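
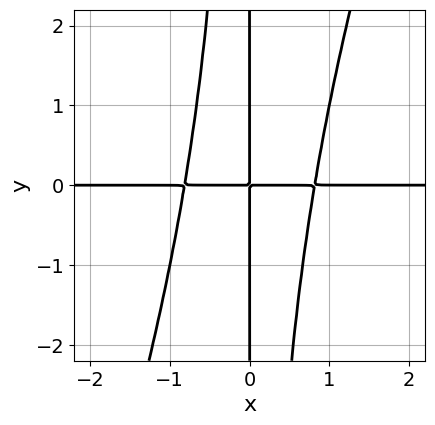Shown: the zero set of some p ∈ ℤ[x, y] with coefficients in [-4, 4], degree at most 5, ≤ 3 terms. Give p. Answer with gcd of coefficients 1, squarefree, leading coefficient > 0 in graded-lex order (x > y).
3*x^3*y - x^2*y^2 - 2*x*y

deg p = 4.
Against the integer gridlines: the visible x-axis segment lies entirely on the curve; every point of the y-axis in the box is on the curve.
Putting this together gives p.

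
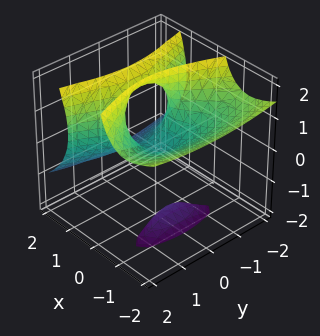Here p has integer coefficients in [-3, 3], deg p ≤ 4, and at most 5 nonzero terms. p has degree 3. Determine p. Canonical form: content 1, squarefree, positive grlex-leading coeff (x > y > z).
2*x^3 + 2*x^2*z - 2*x*z^2 - y^2 + z

First, I count 2 distinct pieces. They look like related sheets of one shape, so recover p as a whole.
Next, the degree is 3 — a generic line meets the surface in up to 3 points.
Then, checking where it meets the axes: one z-axis crossing is at z = 0; it meets the y-axis at y = 0 (among the integer gridlines).
Finally, these observations pin down the coefficients.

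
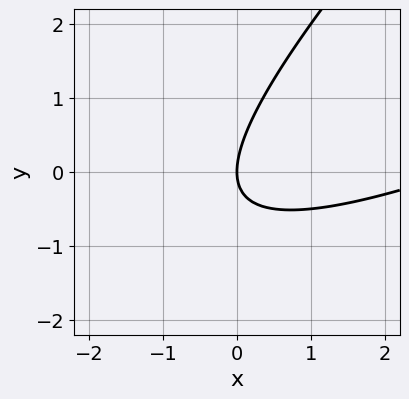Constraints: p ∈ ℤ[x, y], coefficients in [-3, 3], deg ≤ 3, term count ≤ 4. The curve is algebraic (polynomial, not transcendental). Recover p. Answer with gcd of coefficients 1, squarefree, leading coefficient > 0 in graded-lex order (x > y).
1. Degree: the shape is more complex than any degree-1 curve, so deg p = 2.
2. From the axis intercepts and sections: one x-axis crossing is at x = 0; it crosses the y-axis at the gridline y = 0.
3. Putting this together gives p.

x^2 - 3*x*y + 2*y^2 - 3*x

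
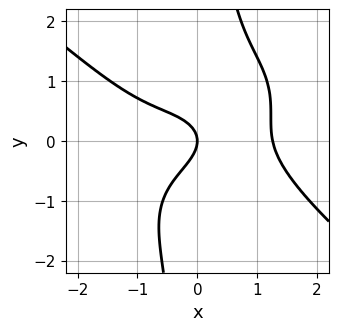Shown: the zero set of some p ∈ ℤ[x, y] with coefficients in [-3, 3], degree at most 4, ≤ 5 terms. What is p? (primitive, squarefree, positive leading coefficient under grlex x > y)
x^4 + 2*x*y^3 + x*y - 3*y^2 - 2*x

First, degree: the shape is more complex than any degree-3 curve, so deg p = 4.
Then, reading off the gridlines: it meets the x-axis at x = 0 (among the integer gridlines); one y-axis crossing is at y = 0.
Finally, matching integer coefficients to the picture gives p.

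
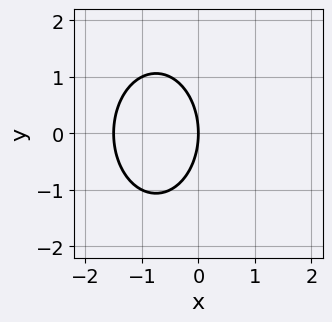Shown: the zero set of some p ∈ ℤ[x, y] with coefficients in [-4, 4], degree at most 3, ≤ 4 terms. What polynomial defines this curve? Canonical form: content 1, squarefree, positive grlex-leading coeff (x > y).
1. The degree is 2 — the shape is more complex than any degree-1 curve.
2. Symmetries: it's symmetric under y → −y, forcing even powers of y.
3. Against the integer gridlines: it meets the x-axis at x = 0 (among the integer gridlines); it crosses the y-axis at the gridline y = 0.
4. Solving for integer coefficients yields p as stated.

2*x^2 + y^2 + 3*x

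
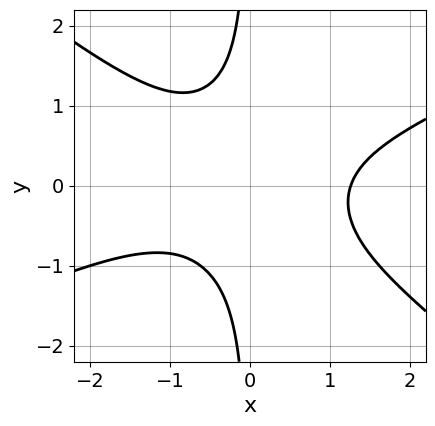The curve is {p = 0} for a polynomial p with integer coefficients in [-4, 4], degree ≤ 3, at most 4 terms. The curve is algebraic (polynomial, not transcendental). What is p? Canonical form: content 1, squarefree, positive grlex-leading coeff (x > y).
(a) The degree is 3 — a generic line meets the curve in up to 3 points.
(b) Reading off the gridlines: it misses every integer gridline on the y-axis.
(c) Putting this together gives p.

x^3 - x^2*y - 3*x*y^2 - 2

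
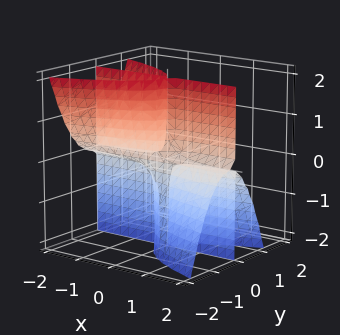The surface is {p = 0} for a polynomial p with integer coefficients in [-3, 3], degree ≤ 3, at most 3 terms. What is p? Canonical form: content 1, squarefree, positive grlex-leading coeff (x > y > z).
x*y*z + 2*y^3 + y^2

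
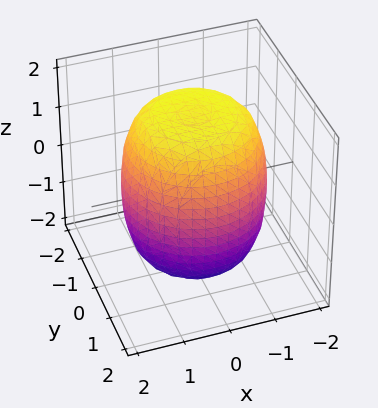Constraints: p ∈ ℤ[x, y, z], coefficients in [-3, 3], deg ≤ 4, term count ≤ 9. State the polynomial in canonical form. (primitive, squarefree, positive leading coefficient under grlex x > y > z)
Degree: the shape is more complex than any degree-3 surface, so deg p = 4.
Symmetries: the surface is invariant under rotation about z: p = q(x² + y², z).
From the axis intercepts and sections: a circular section at z = 0 has radius between 1 and 2.
Assembling these constraints gives the stated polynomial.

x^4 + 2*x^2*y^2 + y^4 - x^2 - y^2 + z^2 - 3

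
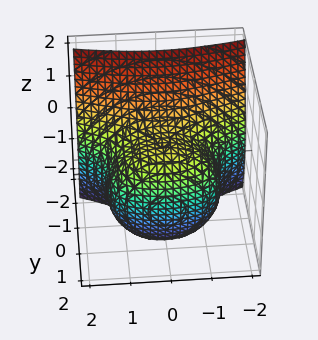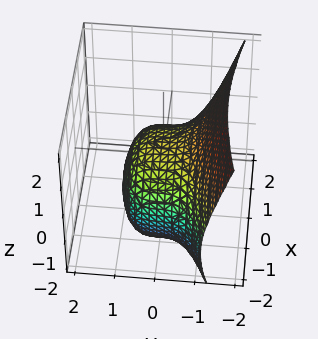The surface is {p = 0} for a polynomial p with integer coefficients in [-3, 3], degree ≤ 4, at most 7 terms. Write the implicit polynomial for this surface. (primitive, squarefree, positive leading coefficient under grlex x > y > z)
1. deg p = 3. A generic line meets the surface in up to 3 points.
2. From the visible intercepts: among the integer gridlines, it crosses the x-axis at x ∈ {-1, 1}.
3. The integer polynomial consistent with all of this is the stated p.

2*y^3 + x^2 + z^2 + 2*z - 1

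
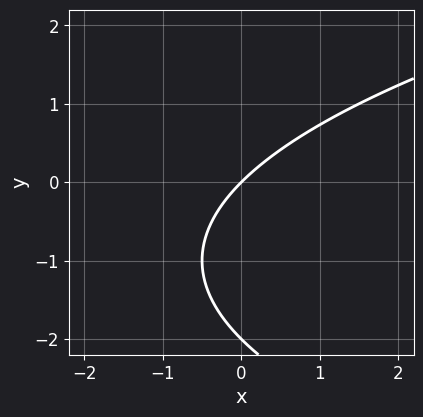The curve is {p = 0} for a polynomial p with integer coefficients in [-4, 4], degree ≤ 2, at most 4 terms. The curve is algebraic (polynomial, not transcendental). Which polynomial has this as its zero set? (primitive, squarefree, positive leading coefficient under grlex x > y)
y^2 - 2*x + 2*y

1. deg p = 2.
2. From the axis intercepts and sections: among the integer gridlines, it crosses the y-axis at y ∈ {-2, 0}; it crosses the x-axis at the gridline x = 0.
3. Solving for integer coefficients yields p as stated.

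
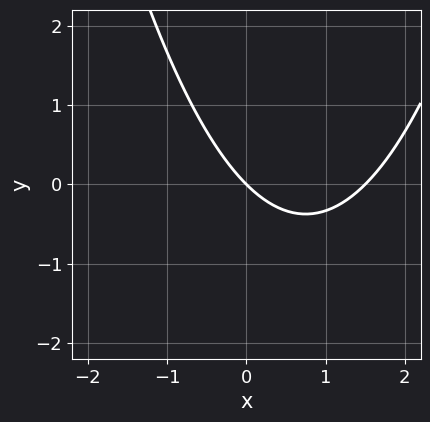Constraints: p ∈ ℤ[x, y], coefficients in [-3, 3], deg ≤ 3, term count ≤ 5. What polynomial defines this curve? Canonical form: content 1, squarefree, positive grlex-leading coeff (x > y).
1. The degree is 2 — a generic line meets the curve in up to 2 points.
2. Reading off the gridlines: it meets the x-axis at x = 0 (among the integer gridlines); it meets the y-axis at y = 0 (among the integer gridlines).
3. Solving for integer coefficients yields p as stated.

2*x^2 - 3*x - 3*y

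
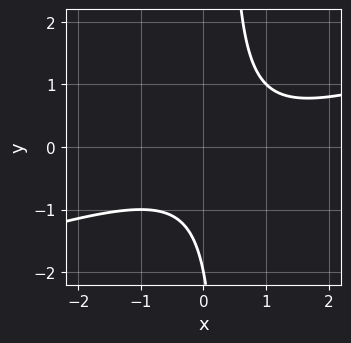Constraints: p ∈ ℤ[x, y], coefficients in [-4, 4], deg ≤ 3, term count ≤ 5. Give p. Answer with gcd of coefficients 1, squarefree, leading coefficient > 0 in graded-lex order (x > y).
x^2 - 3*x*y - x + y + 2

First, the degree is 2 — the shape is more complex than any degree-1 curve.
Next, from the visible intercepts: it crosses the y-axis at the gridline y = -2; the curve avoids every integer x-axis point in the box.
Finally, these observations pin down the coefficients.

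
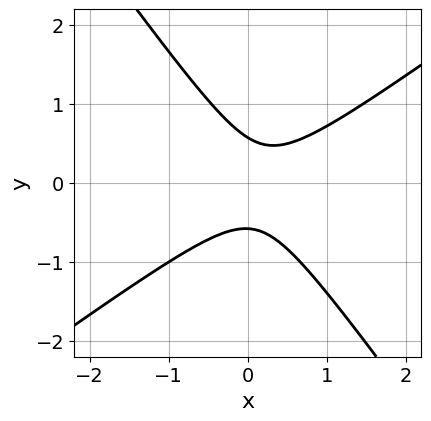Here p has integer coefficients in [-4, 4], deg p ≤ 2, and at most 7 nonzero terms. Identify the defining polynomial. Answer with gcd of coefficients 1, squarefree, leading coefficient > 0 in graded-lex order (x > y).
3*x^2 - 2*x*y - 3*y^2 - x + 1

The degree is 2 — no degree-1 curve has this shape.
Reading off the gridlines: no x-intercept at any integer in the box.
Matching integer coefficients to the picture gives p.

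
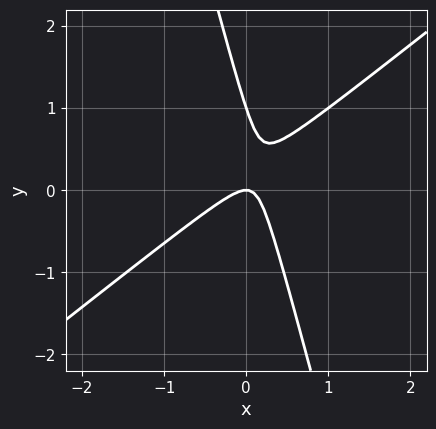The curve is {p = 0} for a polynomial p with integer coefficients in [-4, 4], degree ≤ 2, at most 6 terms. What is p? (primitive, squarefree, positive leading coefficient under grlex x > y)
(a) The degree is 2 — the shape is more complex than any degree-1 curve.
(b) Against the integer gridlines: the y-axis gridline crossings are at y ∈ {0, 1}; one x-axis crossing is at x = 0.
(c) These observations pin down the coefficients.

3*x^2 - 3*x*y - y^2 + y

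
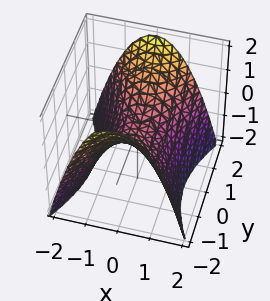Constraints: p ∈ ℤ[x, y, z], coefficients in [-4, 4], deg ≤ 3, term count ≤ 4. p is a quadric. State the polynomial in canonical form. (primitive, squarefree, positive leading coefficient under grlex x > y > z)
2*x^2 - y^2 + 2*z

(a) deg p = 2. A saddle surface; a quadric.
(b) Symmetries: it's symmetric under x → −x, forcing even powers of x; it's symmetric under y → −y, forcing even powers of y.
(c) From the visible intercepts: it crosses the z-axis at the gridline z = 0; it meets the x-axis at x = 0 (among the integer gridlines).
(d) These observations pin down the coefficients.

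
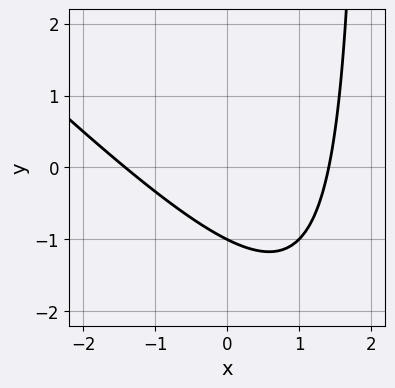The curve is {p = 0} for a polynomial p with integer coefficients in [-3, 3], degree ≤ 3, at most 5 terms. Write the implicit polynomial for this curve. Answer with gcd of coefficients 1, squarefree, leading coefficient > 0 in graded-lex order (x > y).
x^2 + x*y - 2*y - 2

deg p = 2. A generic line meets the curve in up to 2 points.
From the axis intercepts and sections: it meets the y-axis at y = -1 (among the integer gridlines).
The integer polynomial consistent with all of this is the stated p.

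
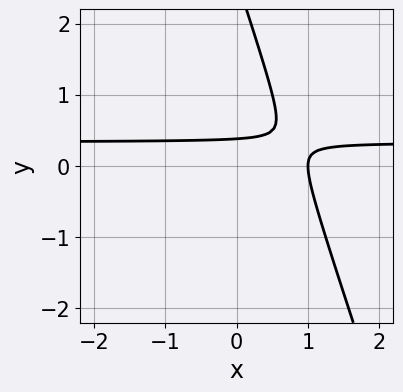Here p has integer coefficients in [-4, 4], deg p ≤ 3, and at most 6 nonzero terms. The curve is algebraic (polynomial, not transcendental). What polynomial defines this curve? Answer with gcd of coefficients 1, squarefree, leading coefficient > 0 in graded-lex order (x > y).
3*x*y + y^2 - x - 3*y + 1

(a) The degree is 2 — the shape is more complex than any degree-1 curve.
(b) Observable constraints: one x-axis crossing is at x = 1.
(c) Together with the visible shape, these determine p as stated.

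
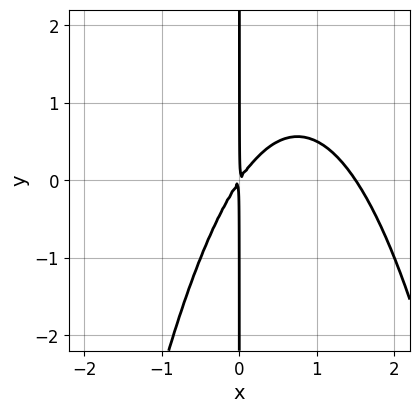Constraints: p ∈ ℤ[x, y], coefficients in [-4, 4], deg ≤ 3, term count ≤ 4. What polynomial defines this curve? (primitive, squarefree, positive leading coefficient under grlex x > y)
The degree is 3 — a generic line meets the curve in up to 3 points.
Checking where it meets the axes: every point of the y-axis in the box is on the curve.
Putting this together gives p.

2*x^3 - 3*x^2 + 2*x*y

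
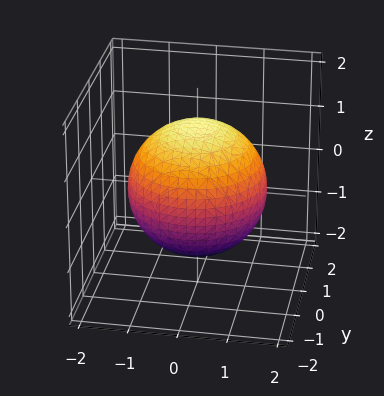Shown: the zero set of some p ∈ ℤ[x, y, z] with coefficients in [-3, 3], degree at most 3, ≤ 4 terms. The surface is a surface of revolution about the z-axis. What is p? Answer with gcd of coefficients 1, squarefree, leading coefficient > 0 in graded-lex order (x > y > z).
x^2 + y^2 + z^2 - 2

(a) deg p = 2.
(b) Symmetry: every cross-section ⟂ z is a circle, so x, y appear only via x² + y².
(c) From the visible intercepts: a circular section at z = 0 has radius between 1 and 2.
(d) These observations pin down the coefficients.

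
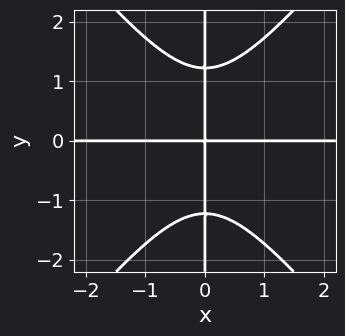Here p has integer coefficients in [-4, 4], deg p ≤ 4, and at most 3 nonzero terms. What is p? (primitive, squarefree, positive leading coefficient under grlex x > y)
3*x^3*y - 2*x*y^3 + 3*x*y

(a) Degree: no degree-3 curve has this shape, so deg p = 4.
(b) From the visible intercepts: the visible x-axis segment lies entirely on the curve; every point of the y-axis in the box is on the curve.
(c) Fitting integer coefficients to these (and the overall shape) gives p.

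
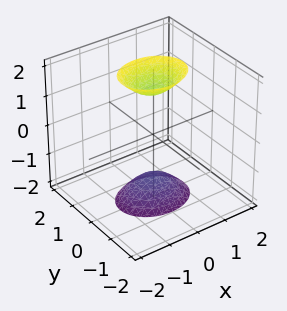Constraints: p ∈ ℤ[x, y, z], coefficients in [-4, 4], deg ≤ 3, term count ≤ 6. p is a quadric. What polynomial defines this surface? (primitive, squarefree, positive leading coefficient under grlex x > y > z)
(a) The picture has 2 separate pieces. They look like related sheets of one shape, so recover p as a whole.
(b) deg p = 2. Two sheets facing apart; a quadric.
(c) Symmetries: it's symmetric under z → −z, forcing even powers of z; it's symmetric under x → −x, forcing even powers of x; mirror symmetry y ↦ −y ⇒ only even powers of y.
(d) Reading off the gridlines: it misses every integer gridline on the y-axis; it misses every integer gridline on the x-axis.
(e) Matching integer coefficients to the picture gives p.

2*x^2 + 3*y^2 - z^2 + 2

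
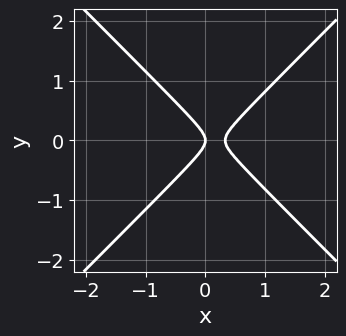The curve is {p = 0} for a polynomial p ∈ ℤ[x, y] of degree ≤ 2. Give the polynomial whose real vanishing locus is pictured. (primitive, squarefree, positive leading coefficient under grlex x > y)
3*x^2 - 3*y^2 - x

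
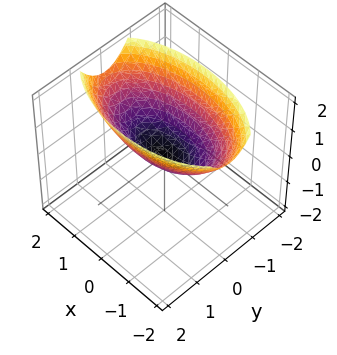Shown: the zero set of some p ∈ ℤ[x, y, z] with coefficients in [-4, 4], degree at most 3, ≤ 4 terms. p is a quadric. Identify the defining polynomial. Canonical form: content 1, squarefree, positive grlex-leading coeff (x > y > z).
x^2 + 3*y^2 - 3*z

1. Degree: a paraboloid; a quadric, so deg p = 2.
2. Symmetries: the y ↦ −y reflection is a symmetry, so y appears only in even powers; the x ↦ −x reflection is a symmetry, so x appears only in even powers.
3. From the visible intercepts: one z-axis crossing is at z = 0; it crosses the x-axis at the gridline x = 0; it crosses the y-axis at the gridline y = 0.
4. Matching integer coefficients to the picture gives p.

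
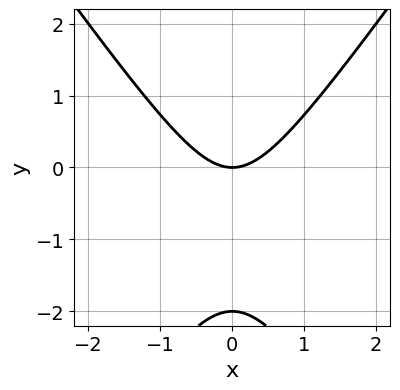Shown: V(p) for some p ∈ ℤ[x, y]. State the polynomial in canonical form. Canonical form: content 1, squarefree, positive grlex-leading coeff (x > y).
First, the degree is 2 — a generic line meets the curve in up to 2 points.
Next, symmetries: mirror symmetry x ↦ −x ⇒ only even powers of x.
Then, from the axis intercepts and sections: the y-axis gridline crossings are at y ∈ {-2, 0}; one x-axis crossing is at x = 0.
Finally, putting this together gives p.

2*x^2 - y^2 - 2*y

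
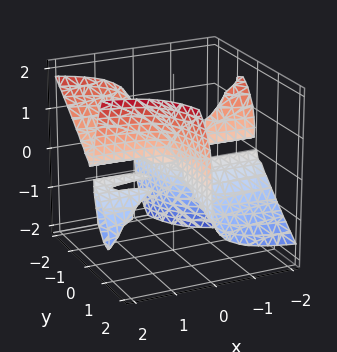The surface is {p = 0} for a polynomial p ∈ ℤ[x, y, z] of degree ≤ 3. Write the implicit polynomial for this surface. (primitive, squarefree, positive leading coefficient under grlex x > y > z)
3*x*y^2 + 3*x*y*z - z^3

1. The picture has 3 separate pieces. They look like related sheets of one shape, so recover p as a whole.
2. The degree is 3 — the shape is more complex than any degree-2 surface.
3. Reading off the gridlines: the visible y-axis segment lies entirely on the surface; it meets the z-axis at z = 0 (among the integer gridlines); the visible x-axis segment lies entirely on the surface.
4. These observations pin down the coefficients.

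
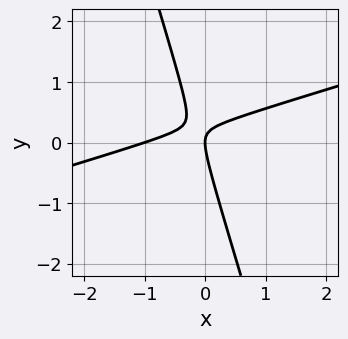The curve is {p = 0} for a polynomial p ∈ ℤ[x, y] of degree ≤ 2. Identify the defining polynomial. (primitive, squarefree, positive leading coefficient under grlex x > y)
x^2 - 3*x*y - y^2 + x

First, deg p = 2.
Then, from the axis intercepts and sections: one y-axis crossing is at y = 0; the x-axis gridline crossings are at x ∈ {-1, 0}.
Finally, assembling these constraints gives the stated polynomial.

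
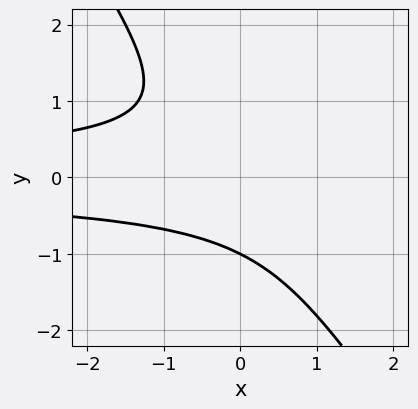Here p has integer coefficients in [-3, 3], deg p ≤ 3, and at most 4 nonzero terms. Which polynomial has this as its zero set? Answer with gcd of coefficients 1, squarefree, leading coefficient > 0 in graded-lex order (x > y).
3*x*y^2 + 2*y^3 + 2

First, degree: the shape is more complex than any degree-2 curve, so deg p = 3.
Then, against the integer gridlines: it crosses the y-axis at the gridline y = -1; no x-intercept at any integer in the box.
Finally, together with the visible shape, these determine p as stated.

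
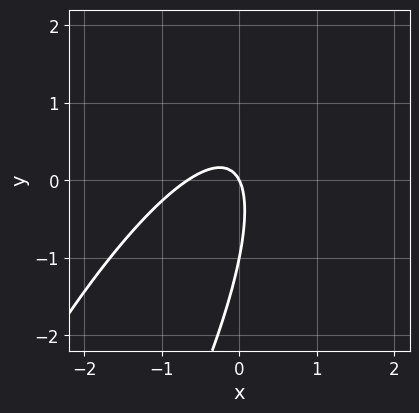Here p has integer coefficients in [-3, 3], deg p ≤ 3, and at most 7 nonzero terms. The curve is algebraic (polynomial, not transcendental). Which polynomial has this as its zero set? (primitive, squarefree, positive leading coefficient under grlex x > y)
(a) The degree is 2 — no degree-1 curve has this shape.
(b) Reading off the gridlines: among the integer gridlines, it crosses the y-axis at y ∈ {-1, 0}; one x-axis crossing is at x = 0.
(c) The integer polynomial consistent with all of this is the stated p.

3*x^2 - 3*x*y + y^2 + 2*x + y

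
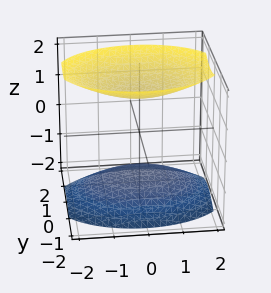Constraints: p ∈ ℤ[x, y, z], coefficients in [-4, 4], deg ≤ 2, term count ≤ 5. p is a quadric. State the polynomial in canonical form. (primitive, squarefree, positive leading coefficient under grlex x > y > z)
First, the picture has 2 separate pieces. They look like related sheets of one shape, so recover p as a whole.
Next, the degree is 2 — two separate bowl-shaped sheets opening away from each other; a quadric.
Then, symmetries: the x ↦ −x reflection is a symmetry, so x appears only in even powers; the y ↦ −y reflection is a symmetry, so y appears only in even powers; the z ↦ −z reflection is a symmetry, so z appears only in even powers.
Next, against the integer gridlines: no x-intercept at any integer in the box; the surface avoids every integer y-axis point in the box.
Finally, solving for integer coefficients yields p as stated.

x^2 + 2*y^2 - 2*z^2 + 3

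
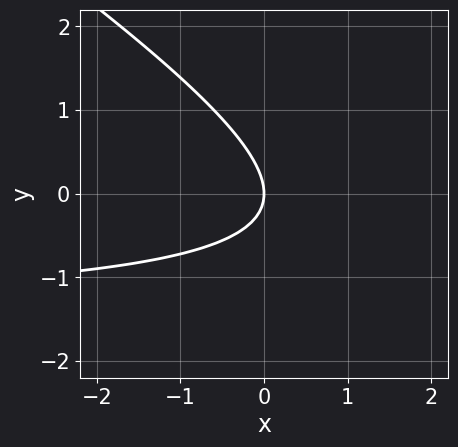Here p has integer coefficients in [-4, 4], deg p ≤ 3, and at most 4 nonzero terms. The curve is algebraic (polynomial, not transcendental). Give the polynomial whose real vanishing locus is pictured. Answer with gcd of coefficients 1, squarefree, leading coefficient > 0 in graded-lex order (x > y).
2*x*y + 3*y^2 + 3*x

First, deg p = 2. No degree-1 curve has this shape.
Then, from the axis intercepts and sections: it meets the x-axis at x = 0 (among the integer gridlines); it meets the y-axis at y = 0 (among the integer gridlines).
Finally, putting this together gives p.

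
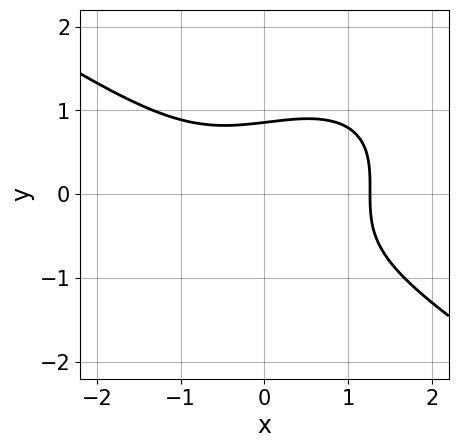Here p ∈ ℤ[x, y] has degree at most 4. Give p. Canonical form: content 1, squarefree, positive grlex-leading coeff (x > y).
x^3 - x*y^2 + 2*y^3 + y^2 - 2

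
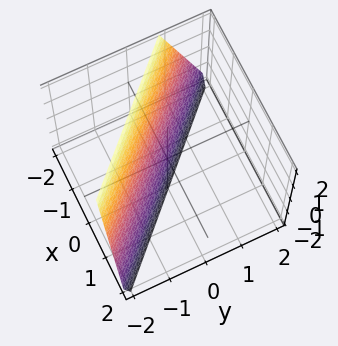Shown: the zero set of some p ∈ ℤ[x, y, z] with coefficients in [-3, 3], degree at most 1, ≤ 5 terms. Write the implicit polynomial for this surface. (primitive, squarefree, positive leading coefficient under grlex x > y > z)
3*x + 3*y + z + 2

The degree is 1 — the surface is flat (a plane).
Observable constraints: one z-axis crossing is at z = -2.
The integer polynomial consistent with all of this is the stated p.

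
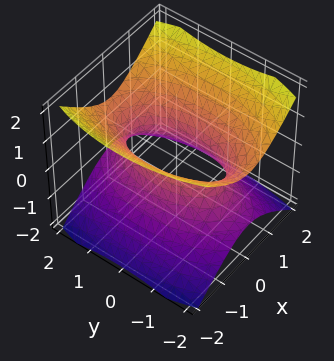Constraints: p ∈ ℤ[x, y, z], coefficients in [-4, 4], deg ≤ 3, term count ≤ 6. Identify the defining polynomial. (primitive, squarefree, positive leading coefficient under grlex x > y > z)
deg p = 2. One connected sheet with a waist; a quadric.
Symmetries: mirror symmetry z ↦ −z ⇒ only even powers of z; mirror symmetry x ↦ −x ⇒ only even powers of x; mirror symmetry y ↦ −y ⇒ only even powers of y.
Reading off the gridlines: no z-intercept at any integer in the box.
Solving for integer coefficients yields p as stated.

3*x^2 + y^2 - 3*z^2 - 2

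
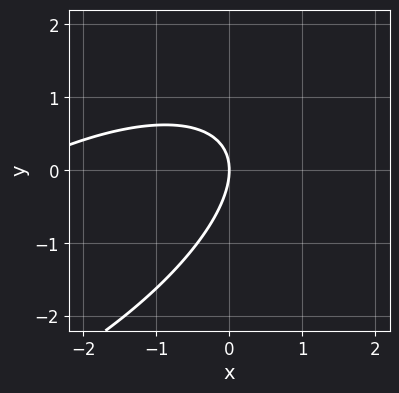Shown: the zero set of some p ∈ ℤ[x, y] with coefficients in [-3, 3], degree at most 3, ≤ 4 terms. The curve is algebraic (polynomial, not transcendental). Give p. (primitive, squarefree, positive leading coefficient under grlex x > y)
x^2 - 2*x*y + 2*y^2 + 3*x

(a) The degree is 2 — no degree-1 curve has this shape.
(b) Against the integer gridlines: it meets the y-axis at y = 0 (among the integer gridlines); it crosses the x-axis at the gridline x = 0.
(c) Solving for integer coefficients yields p as stated.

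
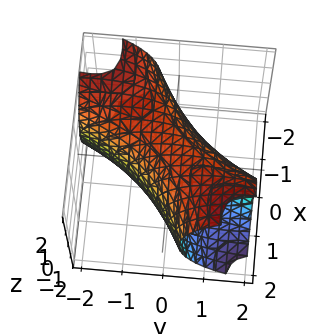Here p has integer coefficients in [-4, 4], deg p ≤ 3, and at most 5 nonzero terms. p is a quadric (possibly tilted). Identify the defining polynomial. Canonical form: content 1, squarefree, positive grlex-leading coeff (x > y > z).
x^2 - 3*x*y + y^2 + z^2 - 2

1. Degree: no degree-1 surface has this shape, so deg p = 2.
2. Putting this together gives p.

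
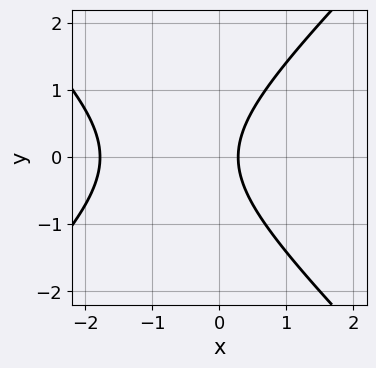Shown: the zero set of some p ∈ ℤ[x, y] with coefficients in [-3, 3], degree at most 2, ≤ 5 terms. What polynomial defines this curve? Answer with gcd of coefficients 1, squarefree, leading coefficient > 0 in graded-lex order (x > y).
First, deg p = 2.
Then, symmetries: mirror symmetry y ↦ −y ⇒ only even powers of y.
Then, from the visible intercepts: no y-intercept at any integer in the box.
Finally, together with the visible shape, these determine p as stated.

2*x^2 - 2*y^2 + 3*x - 1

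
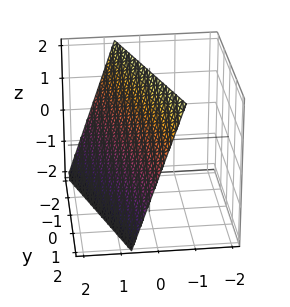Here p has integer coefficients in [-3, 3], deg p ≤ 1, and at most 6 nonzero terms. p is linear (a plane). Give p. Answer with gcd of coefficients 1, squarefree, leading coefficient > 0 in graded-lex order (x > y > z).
3*x + y + z - 2

First, degree: the surface is flat (a plane), so deg p = 1.
Next, from the visible intercepts: one y-axis crossing is at y = 2; it meets the z-axis at z = 2 (among the integer gridlines).
Finally, putting this together gives p.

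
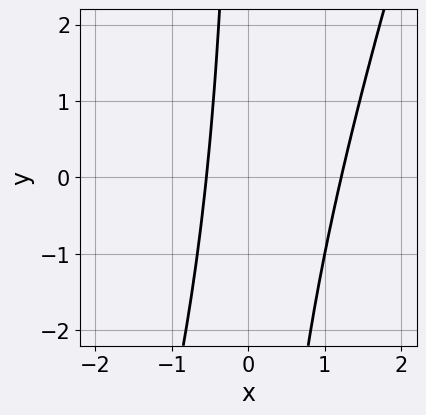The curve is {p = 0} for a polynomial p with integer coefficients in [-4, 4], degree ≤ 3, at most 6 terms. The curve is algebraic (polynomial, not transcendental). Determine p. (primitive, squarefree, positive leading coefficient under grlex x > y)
3*x^2 - x*y - 2*x - 2

1. Degree: no degree-1 curve has this shape, so deg p = 2.
2. From the visible intercepts: no y-intercept at any integer in the box.
3. Matching integer coefficients to the picture gives p.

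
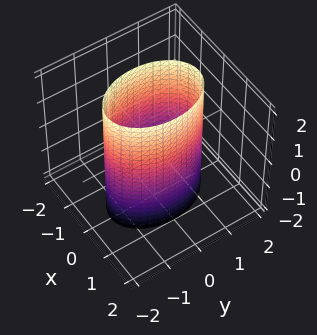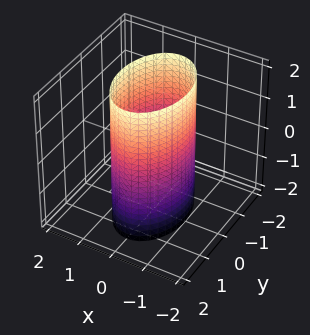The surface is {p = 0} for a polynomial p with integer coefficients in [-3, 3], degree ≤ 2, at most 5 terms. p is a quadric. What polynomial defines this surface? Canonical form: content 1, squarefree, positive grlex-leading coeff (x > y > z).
(a) The degree is 2 — constant cross-section along one axis; a quadric.
(b) Symmetries: the x ↦ −x reflection is a symmetry, so x appears only in even powers; mirror symmetry y ↦ −y ⇒ only even powers of y; mirror symmetry z ↦ −z ⇒ only even powers of z.
(c) Checking where it meets the axes: among the integer gridlines, it crosses the x-axis at x ∈ {-1, 1}; no z-intercept at any integer in the box.
(d) Putting this together gives p.

2*x^2 + y^2 - 2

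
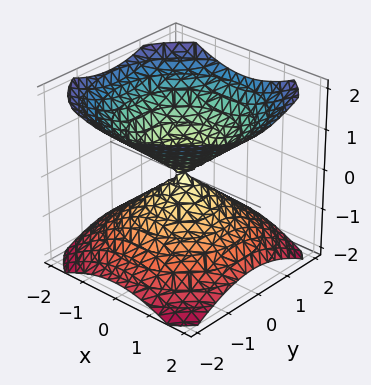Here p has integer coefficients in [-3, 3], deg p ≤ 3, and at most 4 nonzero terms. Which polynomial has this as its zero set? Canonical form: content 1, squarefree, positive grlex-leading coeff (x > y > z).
First, the picture has 2 separate pieces.
Then, degree: a double cone through the origin; a quadric, so deg p = 2.
Then, symmetries: rotational symmetry about the z-axis ⇒ p depends on x, y only through x² + y²; mirror symmetry z ↦ −z ⇒ only even powers of z.
Next, checking where it meets the axes: it meets the z-axis at z = 0 (among the integer gridlines); one y-axis crossing is at y = 0; a circular section at z = -1 has radius between 1 and 2.
Finally, together with the visible shape, these determine p as stated.

2*x^2 + 2*y^2 - 3*z^2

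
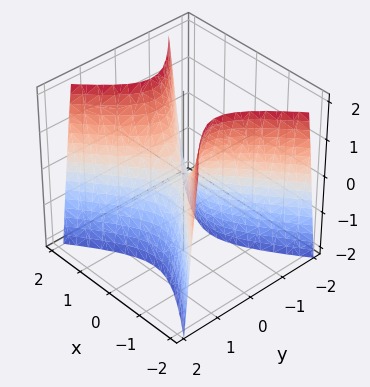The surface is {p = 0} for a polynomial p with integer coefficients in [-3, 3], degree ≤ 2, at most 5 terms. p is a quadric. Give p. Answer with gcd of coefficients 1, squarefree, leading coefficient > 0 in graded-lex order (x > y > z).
2*x^2 - 3*y^2 - z

(a) deg p = 2.
(b) Symmetries: it's symmetric under y → −y, forcing even powers of y; mirror symmetry x ↦ −x ⇒ only even powers of x.
(c) Observable constraints: it meets the x-axis at x = 0 (among the integer gridlines); one y-axis crossing is at y = 0; it crosses the z-axis at the gridline z = 0.
(d) Solving for integer coefficients yields p as stated.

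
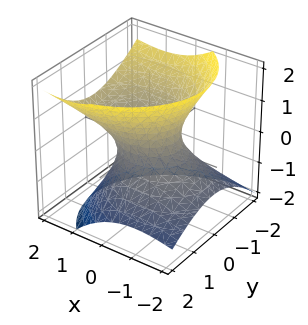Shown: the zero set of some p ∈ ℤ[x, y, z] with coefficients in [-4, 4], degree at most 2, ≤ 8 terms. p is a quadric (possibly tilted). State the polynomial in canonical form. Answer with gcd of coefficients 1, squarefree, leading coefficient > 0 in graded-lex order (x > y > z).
2*x^2 - 3*x*z + 3*y^2 + y*z - 3*z^2 - 2

1. Degree: the shape is more complex than any degree-1 surface, so deg p = 2.
2. Against the integer gridlines: no z-intercept at any integer in the box; the x-axis gridline crossings are at x ∈ {-1, 1}.
3. Assembling these constraints gives the stated polynomial.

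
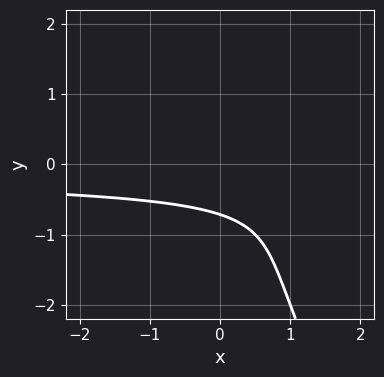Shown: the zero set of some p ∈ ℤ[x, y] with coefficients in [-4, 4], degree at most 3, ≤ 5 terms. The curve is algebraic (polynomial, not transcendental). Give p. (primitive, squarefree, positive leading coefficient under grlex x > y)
2*x*y^2 + y^3 + y^2 + 3*y + 2

(a) Degree: the shape is more complex than any degree-2 curve, so deg p = 3.
(b) Reading off the gridlines: no x-intercept at any integer in the box.
(c) Putting this together gives p.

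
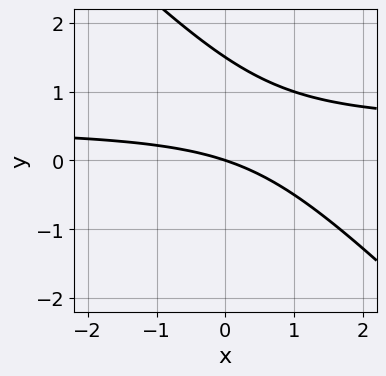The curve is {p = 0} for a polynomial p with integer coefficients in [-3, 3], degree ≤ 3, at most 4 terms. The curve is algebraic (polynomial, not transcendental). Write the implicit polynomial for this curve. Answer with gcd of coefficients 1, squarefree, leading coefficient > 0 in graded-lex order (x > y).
2*x*y + 2*y^2 - x - 3*y

The degree is 2 — no degree-1 curve has this shape.
Reading off the gridlines: it meets the x-axis at x = 0 (among the integer gridlines); it meets the y-axis at y = 0 (among the integer gridlines).
These observations pin down the coefficients.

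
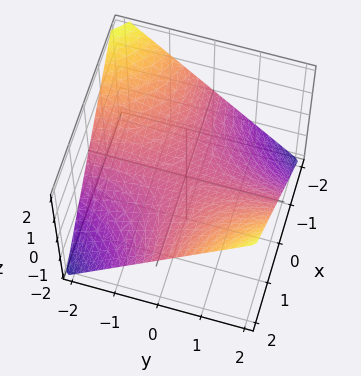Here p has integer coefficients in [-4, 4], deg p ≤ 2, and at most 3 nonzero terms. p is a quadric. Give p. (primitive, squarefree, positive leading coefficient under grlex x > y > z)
x*y - 2*z

1. Degree: a hyperbolic paraboloid; a quadric, so deg p = 2.
2. Against the integer gridlines: it crosses the z-axis at the gridline z = 0; the visible y-axis segment lies entirely on the surface; every point of the x-axis in the box is on the surface.
3. These observations pin down the coefficients.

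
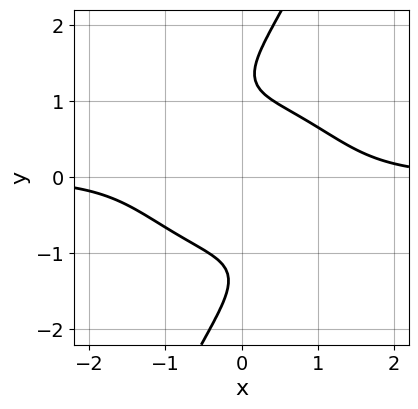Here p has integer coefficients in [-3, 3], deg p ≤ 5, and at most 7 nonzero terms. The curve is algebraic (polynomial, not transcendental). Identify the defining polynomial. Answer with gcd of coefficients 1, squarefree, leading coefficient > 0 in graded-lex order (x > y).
2*x^3*y + 2*x*y^3 - y^4 + 3*y^2 - 3

The degree is 4 — the shape is more complex than any degree-3 curve.
From the axis intercepts and sections: the curve avoids every integer y-axis point in the box; no x-intercept at any integer in the box.
Solving for integer coefficients yields p as stated.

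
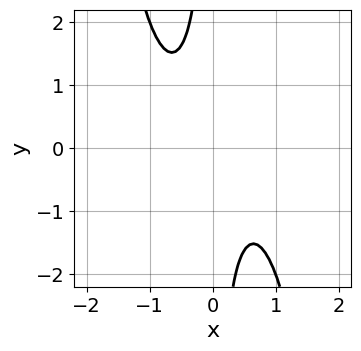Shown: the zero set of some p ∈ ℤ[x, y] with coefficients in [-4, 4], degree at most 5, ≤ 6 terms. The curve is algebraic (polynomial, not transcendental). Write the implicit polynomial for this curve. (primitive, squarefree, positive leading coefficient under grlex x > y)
3*x^4 + x^2 + 3*x*y + 2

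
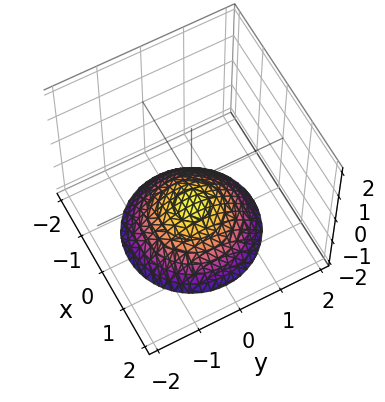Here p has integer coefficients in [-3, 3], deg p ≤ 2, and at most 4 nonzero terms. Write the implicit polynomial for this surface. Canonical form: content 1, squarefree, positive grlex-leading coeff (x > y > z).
First, degree: a generic line meets the surface in up to 2 points, so deg p = 2.
Then, symmetries: rotational symmetry about the z-axis ⇒ p depends on x, y only through x² + y².
Then, observable constraints: no y-intercept at any integer in the box; a circular section at z = -2 has radius between 1 and 2; the surface avoids every integer x-axis point in the box.
Finally, fitting integer coefficients to these (and the overall shape) gives p. Check: (0, 0, -1) on the z-axis lies on the surface, and p(0, 0, -1) = 0. ✓

x^2 + y^2 + 2*z + 2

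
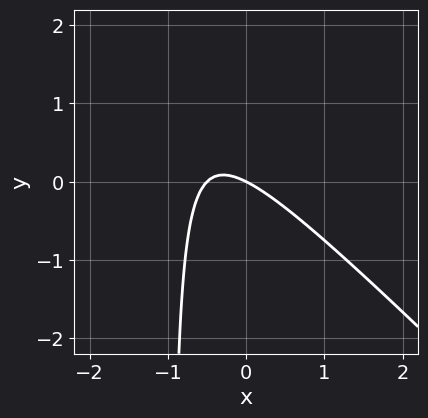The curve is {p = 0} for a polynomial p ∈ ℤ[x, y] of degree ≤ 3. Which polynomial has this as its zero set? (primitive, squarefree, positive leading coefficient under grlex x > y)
2*x^2 + 2*x*y + x + 2*y

1. deg p = 2. A generic line meets the curve in up to 2 points.
2. Reading off the gridlines: one x-axis crossing is at x = 0; one y-axis crossing is at y = 0.
3. Together with the visible shape, these determine p as stated.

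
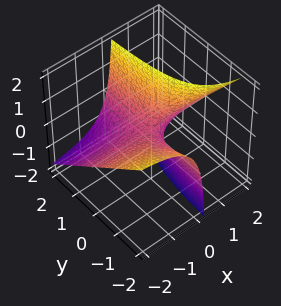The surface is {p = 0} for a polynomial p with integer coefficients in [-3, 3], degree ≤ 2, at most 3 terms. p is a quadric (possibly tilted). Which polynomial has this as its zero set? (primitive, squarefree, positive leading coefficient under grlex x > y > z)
2*x*y + 2*x*z - z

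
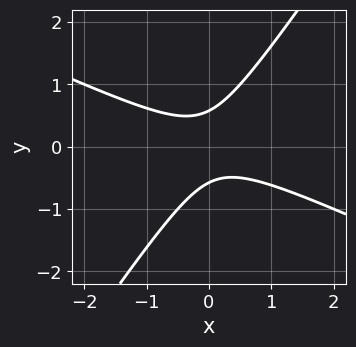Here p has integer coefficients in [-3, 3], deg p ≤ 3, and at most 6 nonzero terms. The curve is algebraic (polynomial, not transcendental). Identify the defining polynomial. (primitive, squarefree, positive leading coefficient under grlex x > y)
(a) The degree is 2 — a generic line meets the curve in up to 2 points.
(b) Against the integer gridlines: no x-intercept at any integer in the box.
(c) Fitting integer coefficients to these (and the overall shape) gives p.

2*x^2 + 3*x*y - 3*y^2 + 1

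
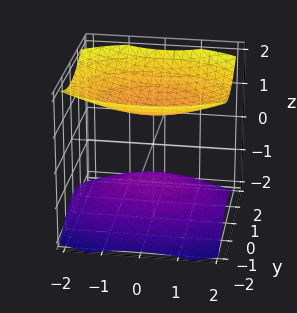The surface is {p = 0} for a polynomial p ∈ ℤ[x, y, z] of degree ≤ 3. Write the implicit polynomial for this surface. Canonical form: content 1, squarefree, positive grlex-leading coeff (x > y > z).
x^2 + 2*y^2 - 3*z^2 + 3

1. I count 2 distinct pieces. Treating them together as one polynomial.
2. Degree: two separate bowl-shaped sheets opening away from each other; a quadric, so deg p = 2.
3. Symmetries: it's symmetric under z → −z, forcing even powers of z; the x ↦ −x reflection is a symmetry, so x appears only in even powers; it's symmetric under y → −y, forcing even powers of y.
4. Reading off the gridlines: the surface avoids every integer y-axis point in the box; among the integer gridlines, it crosses the z-axis at z ∈ {-1, 1}; no x-intercept at any integer in the box.
5. Together with the visible shape, these determine p as stated.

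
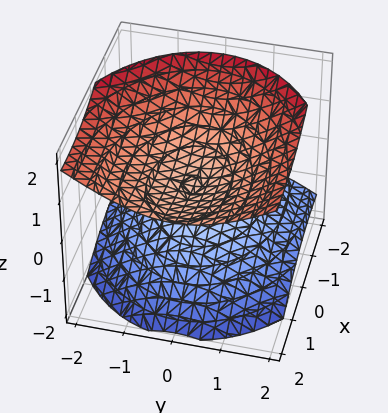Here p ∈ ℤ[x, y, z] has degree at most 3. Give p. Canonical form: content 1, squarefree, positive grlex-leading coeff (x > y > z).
x^2 - 2*x*z + 2*y^2 - 3*z^2 + 1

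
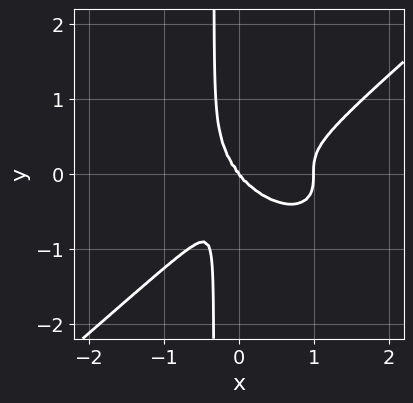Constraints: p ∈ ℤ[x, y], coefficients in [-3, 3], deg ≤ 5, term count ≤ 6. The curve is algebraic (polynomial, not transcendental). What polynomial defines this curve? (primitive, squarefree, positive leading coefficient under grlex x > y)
1. Degree: the shape is more complex than any degree-3 curve, so deg p = 4.
2. From the visible intercepts: the x-axis gridline crossings are at x ∈ {0, 1}; one y-axis crossing is at y = 0.
3. These observations pin down the coefficients.

2*x^4 - 3*x*y^3 - 2*x^3 - y^3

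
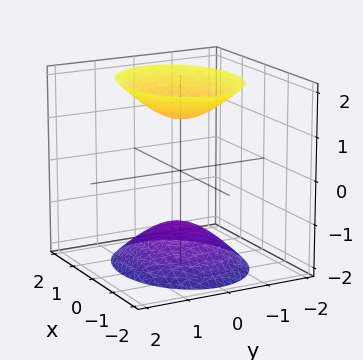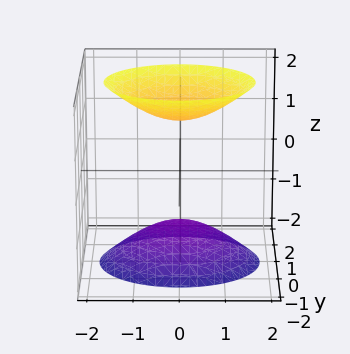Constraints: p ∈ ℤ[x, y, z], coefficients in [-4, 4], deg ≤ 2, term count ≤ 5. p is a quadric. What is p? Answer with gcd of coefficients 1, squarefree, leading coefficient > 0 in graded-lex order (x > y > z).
2*x^2 + 3*y^2 - 2*z^2 + 3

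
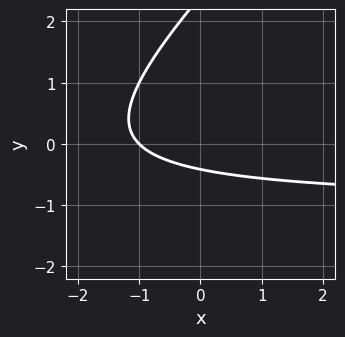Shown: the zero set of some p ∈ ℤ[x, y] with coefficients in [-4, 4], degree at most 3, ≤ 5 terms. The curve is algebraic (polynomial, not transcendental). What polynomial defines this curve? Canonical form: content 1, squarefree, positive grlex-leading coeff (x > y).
(a) deg p = 2.
(b) From the axis intercepts and sections: one x-axis crossing is at x = -1.
(c) The integer polynomial consistent with all of this is the stated p.

x*y - y^2 + x + 2*y + 1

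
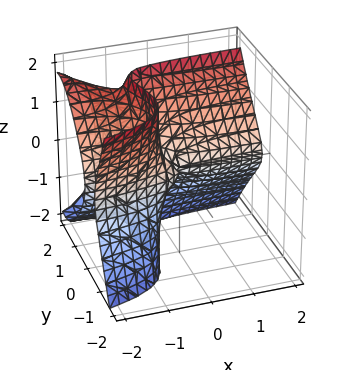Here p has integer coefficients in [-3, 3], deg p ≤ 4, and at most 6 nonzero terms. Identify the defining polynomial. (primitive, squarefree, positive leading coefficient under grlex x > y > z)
3*x*y^2 - 3*x*z^2 + 3*y^3 + 3*x*y - 2*z^2

First, deg p = 3. No degree-2 surface has this shape.
Then, observable constraints: the visible x-axis segment lies entirely on the surface; it meets the z-axis at z = 0 (among the integer gridlines); it meets the y-axis at y = 0 (among the integer gridlines).
Finally, fitting integer coefficients to these (and the overall shape) gives p.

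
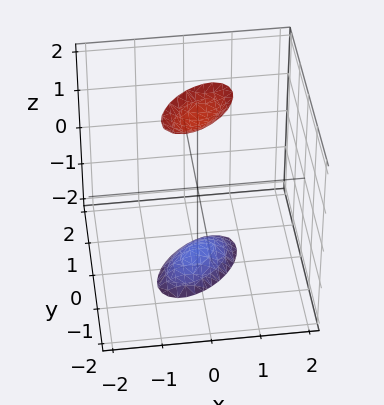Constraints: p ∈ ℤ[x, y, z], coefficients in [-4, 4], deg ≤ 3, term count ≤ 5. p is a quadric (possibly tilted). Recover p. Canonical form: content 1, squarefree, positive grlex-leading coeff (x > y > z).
1. The picture has 2 separate pieces.
2. The degree is 2 — the shape is more complex than any degree-1 surface.
3. Against the integer gridlines: it misses every integer gridline on the y-axis; it misses every integer gridline on the x-axis.
4. Fitting integer coefficients to these (and the overall shape) gives p.

3*x^2 - 3*x*y + 3*y^2 - z^2 + 3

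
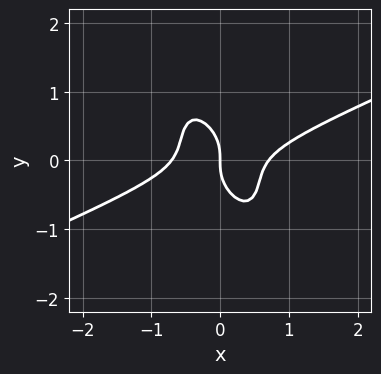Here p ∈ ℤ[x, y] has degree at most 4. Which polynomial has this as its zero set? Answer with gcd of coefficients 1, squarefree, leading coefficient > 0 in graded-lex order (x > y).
2*x^3 - 3*x^2*y - 3*x*y^2 - 2*y^3 - x

1. The degree is 3 — the shape is more complex than any degree-2 curve.
2. Checking where it meets the axes: one y-axis crossing is at y = 0; it meets the x-axis at x = 0 (among the integer gridlines).
3. Fitting integer coefficients to these (and the overall shape) gives p.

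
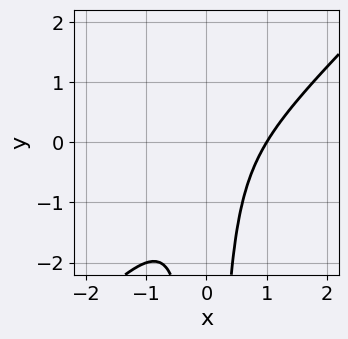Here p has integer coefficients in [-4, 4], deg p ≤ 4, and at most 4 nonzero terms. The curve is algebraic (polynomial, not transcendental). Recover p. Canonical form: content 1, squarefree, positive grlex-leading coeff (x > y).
3*x^3 - 3*x^2*y - 2*x^2 - 1

1. deg p = 3. The shape is more complex than any degree-2 curve.
2. Checking where it meets the axes: it meets the x-axis at x = 1 (among the integer gridlines); the curve avoids every integer y-axis point in the box.
3. Together with the visible shape, these determine p as stated.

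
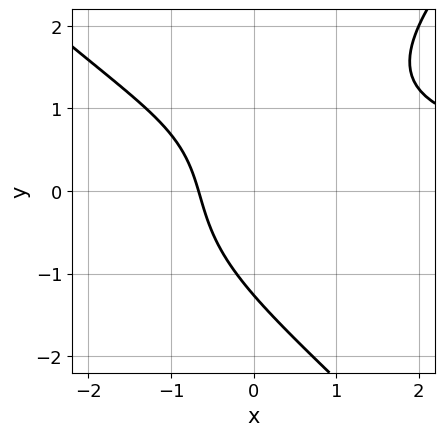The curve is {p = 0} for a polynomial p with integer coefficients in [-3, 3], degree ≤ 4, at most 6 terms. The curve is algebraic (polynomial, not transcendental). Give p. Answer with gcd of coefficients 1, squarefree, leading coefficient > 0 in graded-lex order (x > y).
x^2*y - y^3 + 2*x*y - 3*x - 2

1. The degree is 3 — a generic line meets the curve in up to 3 points.
2. Solving for integer coefficients yields p as stated.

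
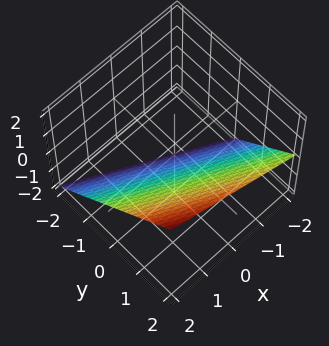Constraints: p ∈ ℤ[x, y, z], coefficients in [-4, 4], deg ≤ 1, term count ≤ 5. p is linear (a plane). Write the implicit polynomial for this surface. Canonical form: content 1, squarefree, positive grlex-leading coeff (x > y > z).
Degree: every cross-section is a straight line — this is a plane, so deg p = 1.
Against the integer gridlines: one y-axis crossing is at y = 1; it crosses the z-axis at the gridline z = -1.
Solving for integer coefficients yields p as stated. Check: (2, 0, 0) on the x-axis lies on the surface, and p(2, 0, 0) = 0. ✓

x + 2*y - 2*z - 2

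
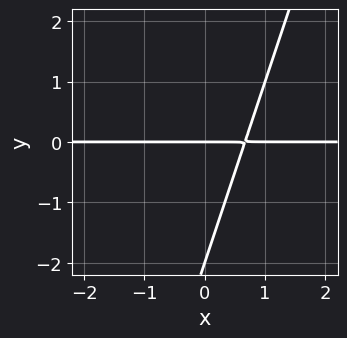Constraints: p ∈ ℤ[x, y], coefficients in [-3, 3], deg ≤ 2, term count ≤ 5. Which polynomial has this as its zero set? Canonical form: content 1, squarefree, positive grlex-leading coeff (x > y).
1. deg p = 2. No degree-1 curve has this shape.
2. From the axis intercepts and sections: among the integer gridlines, it crosses the y-axis at y ∈ {-2, 0}; the visible x-axis segment lies entirely on the curve.
3. These observations pin down the coefficients.

3*x*y - y^2 - 2*y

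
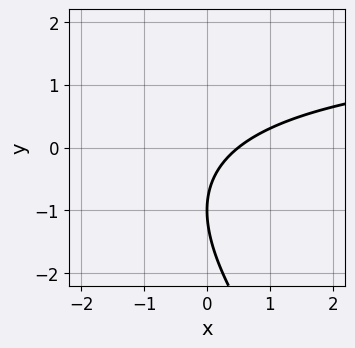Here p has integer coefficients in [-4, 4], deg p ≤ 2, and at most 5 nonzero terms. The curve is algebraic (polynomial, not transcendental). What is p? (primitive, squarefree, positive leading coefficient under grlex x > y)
x*y + y^2 - 2*x + 2*y + 1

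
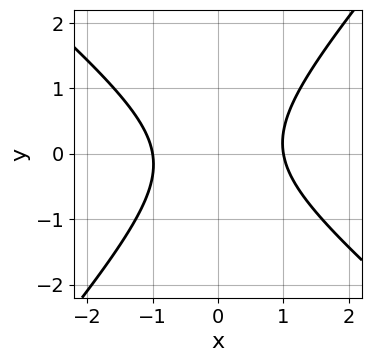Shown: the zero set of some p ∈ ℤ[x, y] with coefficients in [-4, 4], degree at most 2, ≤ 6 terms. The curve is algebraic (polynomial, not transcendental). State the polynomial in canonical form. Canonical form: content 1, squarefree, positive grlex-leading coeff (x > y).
1. The degree is 2 — the shape is more complex than any degree-1 curve.
2. Against the integer gridlines: it misses every integer gridline on the y-axis; among the integer gridlines, it crosses the x-axis at x ∈ {-1, 1}.
3. Fitting integer coefficients to these (and the overall shape) gives p.

3*x^2 + x*y - 3*y^2 - 3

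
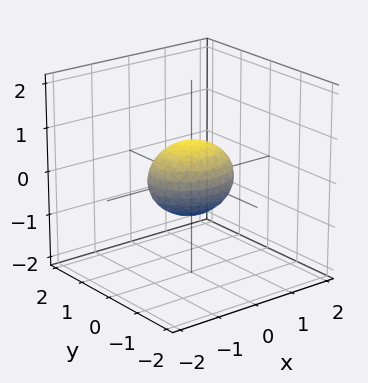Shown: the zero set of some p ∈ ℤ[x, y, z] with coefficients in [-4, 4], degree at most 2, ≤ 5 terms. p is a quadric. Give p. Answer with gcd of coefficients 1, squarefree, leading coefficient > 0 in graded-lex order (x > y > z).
2*x^2 + 3*y^2 + 3*z^2 - 2

deg p = 2. Bounded and convex; a quadric.
Symmetries: mirror symmetry x ↦ −x ⇒ only even powers of x; the z ↦ −z reflection is a symmetry, so z appears only in even powers; the y ↦ −y reflection is a symmetry, so y appears only in even powers.
From the axis intercepts and sections: the x-axis gridline crossings are at x ∈ {-1, 1}.
Together with the visible shape, these determine p as stated.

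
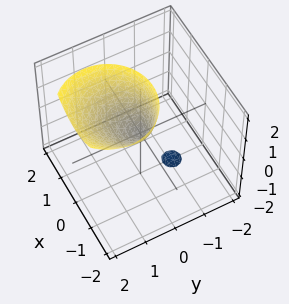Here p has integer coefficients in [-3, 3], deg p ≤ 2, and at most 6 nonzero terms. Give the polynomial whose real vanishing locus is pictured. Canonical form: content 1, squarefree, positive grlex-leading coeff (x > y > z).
1. The picture has 2 separate pieces. Treating them together as one polynomial.
2. Degree: the shape is more complex than any degree-1 surface, so deg p = 2.
3. Reading off the gridlines: it crosses the z-axis at the gridline z = 0; it meets the x-axis at x = 0 (among the integer gridlines).
4. Fitting integer coefficients to these (and the overall shape) gives p.

2*x^2 + 2*y^2 - 2*y*z - z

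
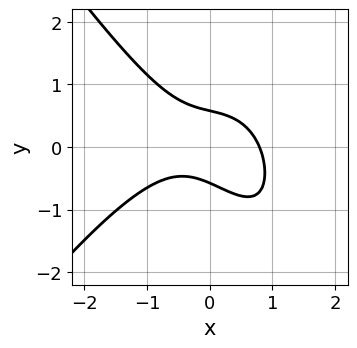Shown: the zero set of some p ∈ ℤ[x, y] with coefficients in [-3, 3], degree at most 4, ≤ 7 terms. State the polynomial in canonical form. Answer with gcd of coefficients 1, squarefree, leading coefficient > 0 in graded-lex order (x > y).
2*x^3 - x*y^2 + 2*x*y + 3*y^2 - 1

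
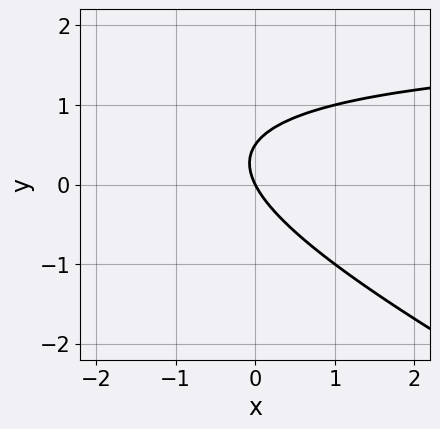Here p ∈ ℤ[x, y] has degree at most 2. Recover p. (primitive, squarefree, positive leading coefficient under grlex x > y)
x*y + 2*y^2 - 2*x - y

(a) The degree is 2 — a generic line meets the curve in up to 2 points.
(b) From the axis intercepts and sections: it crosses the y-axis at the gridline y = 0; it meets the x-axis at x = 0 (among the integer gridlines).
(c) Solving for integer coefficients yields p as stated.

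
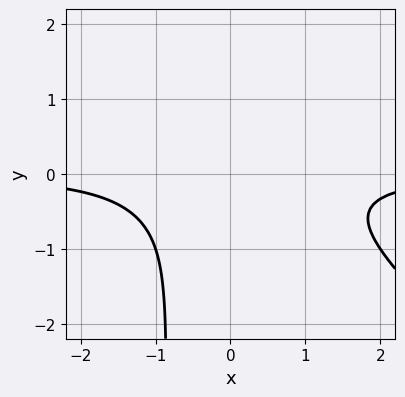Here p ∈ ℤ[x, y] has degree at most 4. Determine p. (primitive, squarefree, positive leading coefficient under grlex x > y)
1. The degree is 3 — a generic line meets the curve in up to 3 points.
2. Against the integer gridlines: no y-intercept at any integer in the box; no x-intercept at any integer in the box.
3. Together with the visible shape, these determine p as stated.

x^2*y + x*y^2 + y^2 + 1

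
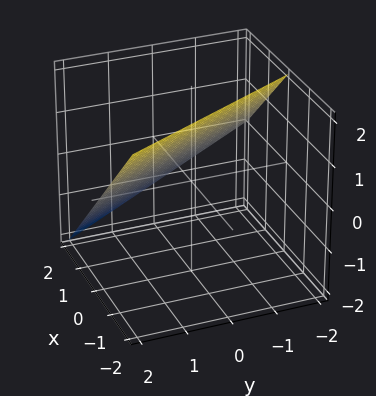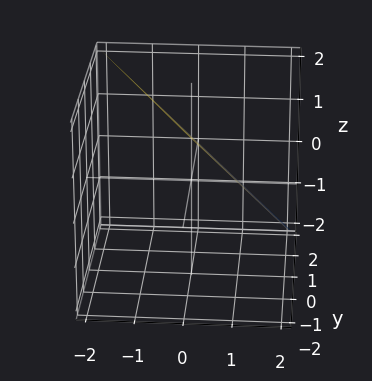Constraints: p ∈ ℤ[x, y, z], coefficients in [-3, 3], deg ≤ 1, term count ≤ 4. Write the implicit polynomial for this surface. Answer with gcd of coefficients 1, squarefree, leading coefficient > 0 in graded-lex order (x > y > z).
2*x + y + 2*z - 2

First, the degree is 1 — every cross-section is a straight line — this is a plane.
Then, reading off the gridlines: it meets the y-axis at y = 2 (among the integer gridlines); it crosses the z-axis at the gridline z = 1.
Finally, assembling these constraints gives the stated polynomial. Check: (1, 0, 0) on the x-axis lies on the surface, and p(1, 0, 0) = 0. ✓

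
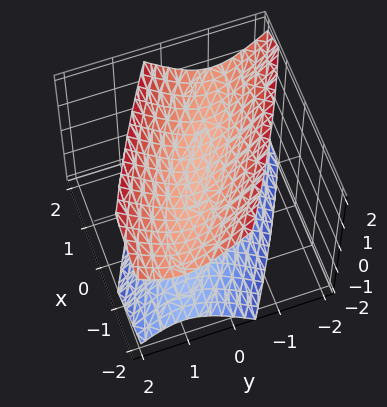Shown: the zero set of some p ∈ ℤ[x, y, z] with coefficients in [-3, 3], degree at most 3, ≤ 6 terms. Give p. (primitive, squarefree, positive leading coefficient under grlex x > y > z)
(a) There are 2 components. Treating them together as one polynomial.
(b) The degree is 2 — the shape is more complex than any degree-1 surface.
(c) From the axis intercepts and sections: it misses every integer gridline on the x-axis; it misses every integer gridline on the y-axis.
(d) Solving for integer coefficients yields p as stated.

x^2 + 3*x*y + 3*y^2 - 2*z^2 + 1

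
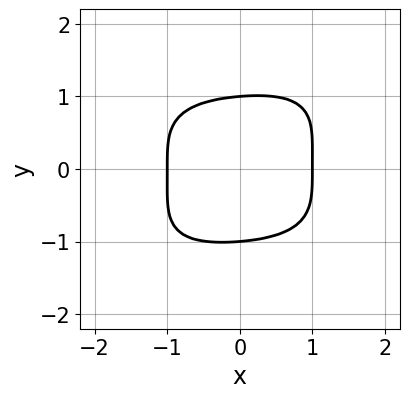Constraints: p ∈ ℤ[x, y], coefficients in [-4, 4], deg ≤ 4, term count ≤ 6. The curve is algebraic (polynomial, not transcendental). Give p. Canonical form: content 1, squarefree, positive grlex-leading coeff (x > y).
x^4 - x*y^3 + 3*y^4 + 2*x^2 - 3

(a) Degree: the shape is more complex than any degree-3 curve, so deg p = 4.
(b) Against the integer gridlines: among the integer gridlines, it crosses the x-axis at x ∈ {-1, 1}; the y-axis gridline crossings are at y ∈ {-1, 1}.
(c) These observations pin down the coefficients.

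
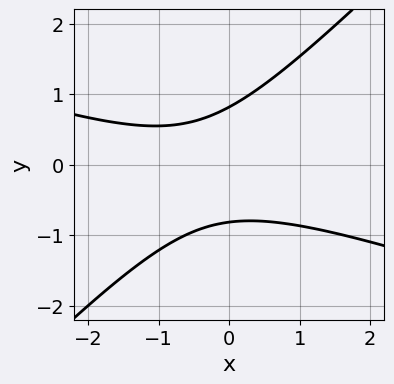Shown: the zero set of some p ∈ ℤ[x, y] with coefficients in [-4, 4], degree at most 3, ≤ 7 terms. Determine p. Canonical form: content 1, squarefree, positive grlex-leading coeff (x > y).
(a) The degree is 2 — no degree-1 curve has this shape.
(b) Against the integer gridlines: the curve avoids every integer x-axis point in the box.
(c) Solving for integer coefficients yields p as stated.

x^2 + 2*x*y - 3*y^2 + x + 2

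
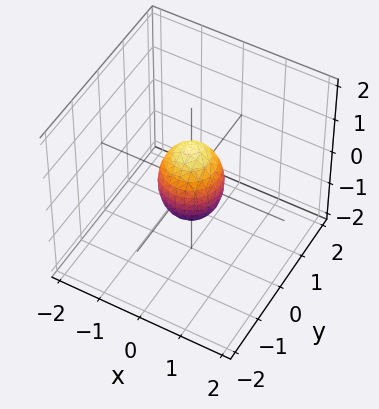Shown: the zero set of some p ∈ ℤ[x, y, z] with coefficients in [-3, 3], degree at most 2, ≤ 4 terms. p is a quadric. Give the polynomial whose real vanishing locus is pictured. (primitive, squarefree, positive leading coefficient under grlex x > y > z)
(a) The degree is 2 — bounded and convex; a quadric.
(b) Symmetry: every cross-section ⟂ z is a circle, so x, y appear only via x² + y²; the z ↦ −z reflection is a symmetry, so z appears only in even powers.
(c) From the visible intercepts: among the integer gridlines, it crosses the z-axis at z ∈ {-1, 1}; a circular section at z = 0 has radius between 0 and 1.
(d) Fitting integer coefficients to these (and the overall shape) gives p.

2*x^2 + 2*y^2 + z^2 - 1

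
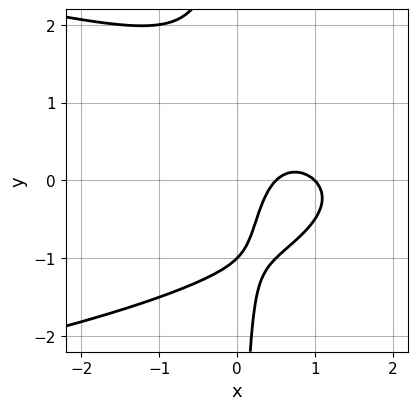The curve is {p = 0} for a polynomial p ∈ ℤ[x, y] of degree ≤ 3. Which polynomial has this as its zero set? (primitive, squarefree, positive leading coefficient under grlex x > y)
First, deg p = 3.
Then, from the axis intercepts and sections: one y-axis crossing is at y = -1; it meets the x-axis at x = 1 (among the integer gridlines).
Finally, fitting integer coefficients to these (and the overall shape) gives p.

2*x*y^2 + 2*x^2 - 3*x + y + 1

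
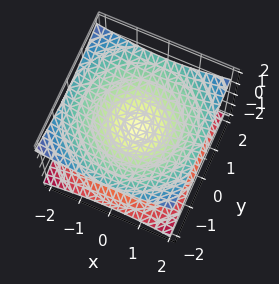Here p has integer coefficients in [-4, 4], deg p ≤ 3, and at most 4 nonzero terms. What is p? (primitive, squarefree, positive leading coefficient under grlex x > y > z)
x^2 + y^2 - 3*z^2

(a) deg p = 2.
(b) Symmetry: the z-axis is an axis of rotation, so x and y enter only as x² + y²; it's symmetric under z → −z, forcing even powers of z.
(c) Observable constraints: it meets the y-axis at y = 0 (among the integer gridlines); a circular section at z = -1 has radius between 1 and 2; it crosses the x-axis at the gridline x = 0; it meets the z-axis at z = 0 (among the integer gridlines).
(d) Matching integer coefficients to the picture gives p.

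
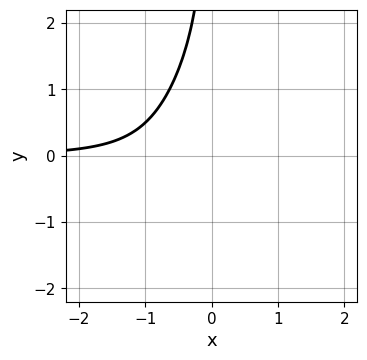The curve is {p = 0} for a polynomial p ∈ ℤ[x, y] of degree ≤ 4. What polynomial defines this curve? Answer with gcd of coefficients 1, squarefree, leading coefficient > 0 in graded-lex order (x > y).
1. The degree is 4 — the shape is more complex than any degree-3 curve.
2. Reading off the gridlines: the curve avoids every integer x-axis point in the box; no y-intercept at any integer in the box.
3. Together with the visible shape, these determine p as stated.

2*x^3*y - 3*x^2*y + 2*x*y^2 + 3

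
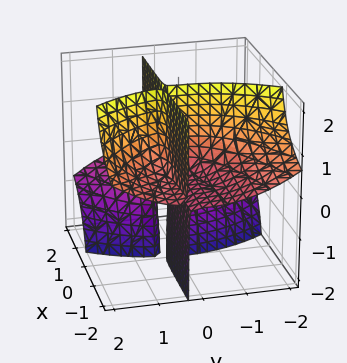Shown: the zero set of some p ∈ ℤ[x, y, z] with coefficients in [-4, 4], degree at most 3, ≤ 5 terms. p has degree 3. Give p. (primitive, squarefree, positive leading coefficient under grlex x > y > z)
3*x*y*z + y^3 - x*z

First, the picture has 3 separate pieces.
Then, deg p = 3.
Then, against the integer gridlines: the visible x-axis segment lies entirely on the surface; one y-axis crossing is at y = 0; every point of the z-axis in the box is on the surface.
Finally, solving for integer coefficients yields p as stated.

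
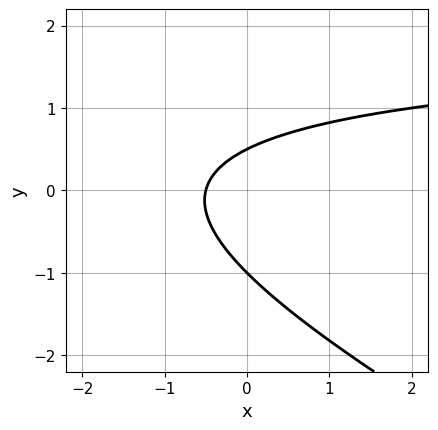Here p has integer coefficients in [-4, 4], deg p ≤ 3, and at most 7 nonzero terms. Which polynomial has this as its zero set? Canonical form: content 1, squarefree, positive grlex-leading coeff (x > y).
x*y + 2*y^2 - 2*x + y - 1

1. Degree: no degree-1 curve has this shape, so deg p = 2.
2. Checking where it meets the axes: it meets the y-axis at y = -1 (among the integer gridlines).
3. Matching integer coefficients to the picture gives p.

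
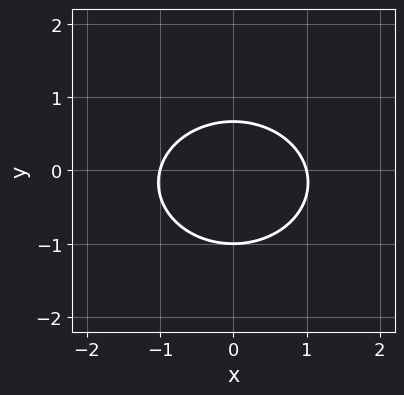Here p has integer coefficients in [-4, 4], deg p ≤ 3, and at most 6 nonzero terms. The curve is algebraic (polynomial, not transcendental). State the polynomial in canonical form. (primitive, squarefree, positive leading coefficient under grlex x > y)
1. The degree is 2 — a generic line meets the curve in up to 2 points.
2. Symmetries: it's symmetric under x → −x, forcing even powers of x.
3. Against the integer gridlines: among the integer gridlines, it crosses the x-axis at x ∈ {-1, 1}; one y-axis crossing is at y = -1.
4. Together with the visible shape, these determine p as stated.

2*x^2 + 3*y^2 + y - 2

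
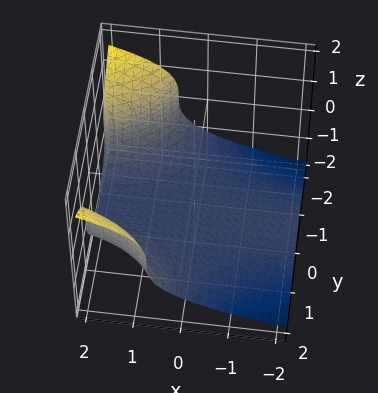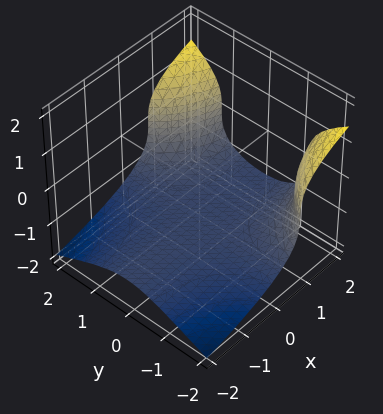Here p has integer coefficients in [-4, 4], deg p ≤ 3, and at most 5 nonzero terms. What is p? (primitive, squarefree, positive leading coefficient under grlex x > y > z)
x*y^2 - 2*z^3 - 3

Degree: the shape is more complex than any degree-2 surface, so deg p = 3.
Checking where it meets the axes: no y-intercept at any integer in the box; it misses every integer gridline on the x-axis.
These observations pin down the coefficients.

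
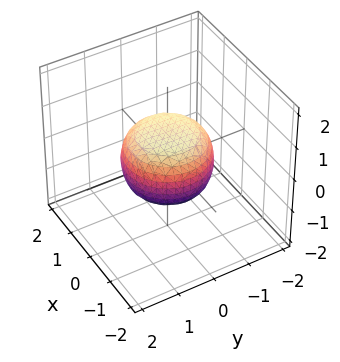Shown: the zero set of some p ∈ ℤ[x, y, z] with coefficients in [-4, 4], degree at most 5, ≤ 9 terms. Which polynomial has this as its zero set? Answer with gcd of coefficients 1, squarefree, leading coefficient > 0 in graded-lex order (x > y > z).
(a) The degree is 4 — a generic line meets the surface in up to 4 points.
(b) Symmetries: rotational symmetry about the z-axis ⇒ p depends on x, y only through x² + y².
(c) From the axis intercepts and sections: a circular section at z = 0 has radius between 1 and 2.
(d) These observations pin down the coefficients.

2*x^4 + 4*x^2*y^2 + 2*y^4 - x^2 - y^2 + 3*z^2 - 2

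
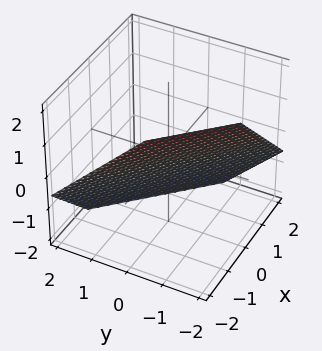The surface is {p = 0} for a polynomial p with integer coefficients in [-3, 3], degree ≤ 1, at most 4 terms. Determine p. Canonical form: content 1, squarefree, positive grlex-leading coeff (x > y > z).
3*x + 3*y + 3*z + 2

First, deg p = 1. Every cross-section is a straight line — this is a plane.
Finally, the integer polynomial consistent with all of this is the stated p.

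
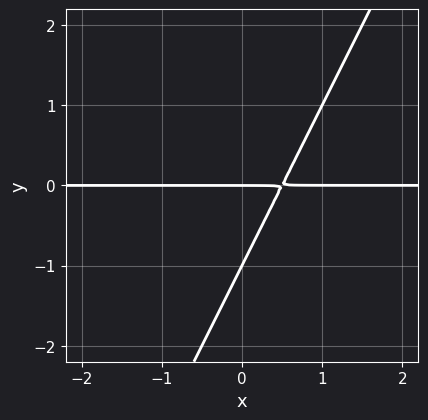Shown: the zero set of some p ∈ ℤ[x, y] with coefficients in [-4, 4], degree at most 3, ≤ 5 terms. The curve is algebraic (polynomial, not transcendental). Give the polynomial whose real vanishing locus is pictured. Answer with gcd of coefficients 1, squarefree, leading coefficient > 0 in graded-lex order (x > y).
(a) deg p = 2. A generic line meets the curve in up to 2 points.
(b) Reading off the gridlines: the y-axis gridline crossings are at y ∈ {-1, 0}; the visible x-axis segment lies entirely on the curve.
(c) Putting this together gives p.

2*x*y - y^2 - y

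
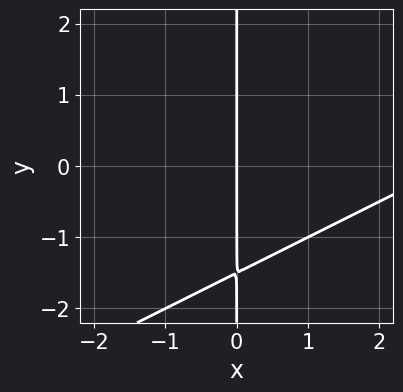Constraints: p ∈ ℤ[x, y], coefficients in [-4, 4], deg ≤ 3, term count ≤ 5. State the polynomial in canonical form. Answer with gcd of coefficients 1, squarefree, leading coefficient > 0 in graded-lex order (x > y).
Degree: the shape is more complex than any degree-1 curve, so deg p = 2.
Checking where it meets the axes: it meets the x-axis at x = 0 (among the integer gridlines); every point of the y-axis in the box is on the curve.
These observations pin down the coefficients.

x^2 - 2*x*y - 3*x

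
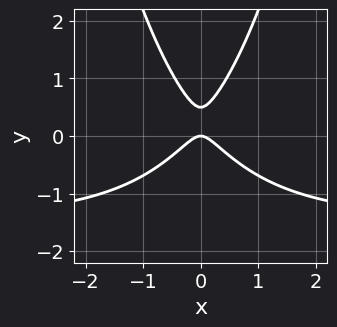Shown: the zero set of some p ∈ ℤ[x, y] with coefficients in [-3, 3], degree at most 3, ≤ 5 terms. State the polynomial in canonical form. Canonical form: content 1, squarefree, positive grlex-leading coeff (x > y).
(a) deg p = 3.
(b) Symmetries: mirror symmetry x ↦ −x ⇒ only even powers of x.
(c) From the axis intercepts and sections: it crosses the y-axis at the gridline y = 0; one x-axis crossing is at x = 0.
(d) Assembling these constraints gives the stated polynomial.

2*x^2*y + 3*x^2 - 2*y^2 + y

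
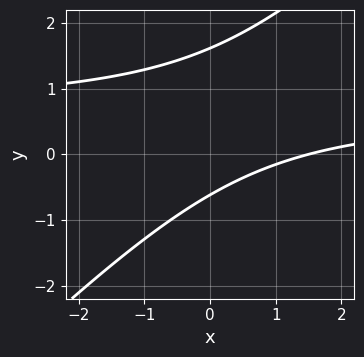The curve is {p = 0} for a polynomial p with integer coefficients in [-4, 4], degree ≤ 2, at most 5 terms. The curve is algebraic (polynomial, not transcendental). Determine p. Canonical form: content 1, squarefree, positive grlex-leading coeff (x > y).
(a) Degree: the shape is more complex than any degree-1 curve, so deg p = 2.
(b) The integer polynomial consistent with all of this is the stated p.

3*x*y - 3*y^2 - 2*x + 3*y + 3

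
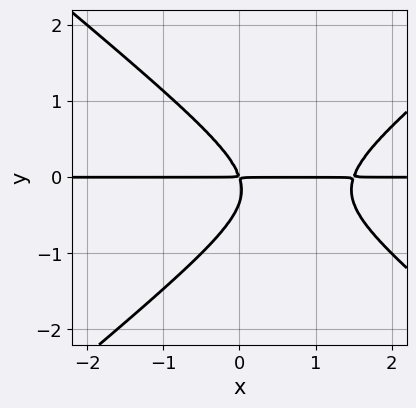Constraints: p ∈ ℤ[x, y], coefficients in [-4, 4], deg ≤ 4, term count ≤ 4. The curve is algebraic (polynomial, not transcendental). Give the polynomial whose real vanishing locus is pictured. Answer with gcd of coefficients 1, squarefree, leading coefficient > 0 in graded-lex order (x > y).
2*x^2*y - 3*y^3 - 3*x*y - y^2

deg p = 3. A generic line meets the curve in up to 3 points.
Reading off the gridlines: every point of the x-axis in the box is on the curve.
Together with the visible shape, these determine p as stated.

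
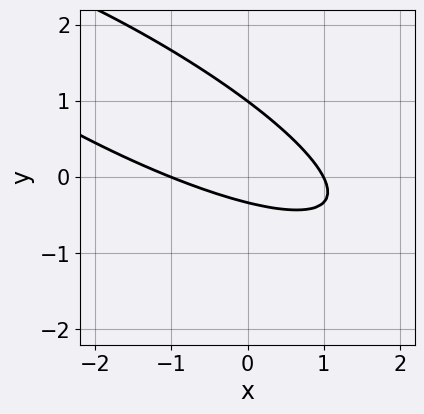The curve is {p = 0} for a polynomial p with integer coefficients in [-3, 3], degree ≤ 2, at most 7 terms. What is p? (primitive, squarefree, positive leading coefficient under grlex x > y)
x^2 + 3*x*y + 3*y^2 - 2*y - 1

Degree: the shape is more complex than any degree-1 curve, so deg p = 2.
From the visible intercepts: the x-axis gridline crossings are at x ∈ {-1, 1}; one y-axis crossing is at y = 1.
These observations pin down the coefficients.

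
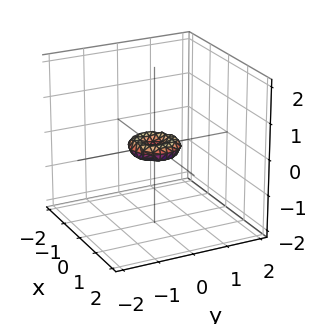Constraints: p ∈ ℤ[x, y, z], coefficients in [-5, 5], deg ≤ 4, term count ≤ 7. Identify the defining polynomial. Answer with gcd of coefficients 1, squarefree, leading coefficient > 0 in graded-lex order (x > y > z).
2*x^4 + 4*x^2*y^2 + 2*y^4 - x^2 - y^2 + 3*z^2

First, the degree is 4 — no degree-3 surface has this shape.
Then, symmetries: every cross-section ⟂ z is a circle, so x, y appear only via x² + y².
Then, from the visible intercepts: a circular section at z = 0 has radius between 0 and 1; one y-axis crossing is at y = 0; it meets the z-axis at z = 0 (among the integer gridlines); it meets the x-axis at x = 0 (among the integer gridlines).
Finally, together with the visible shape, these determine p as stated.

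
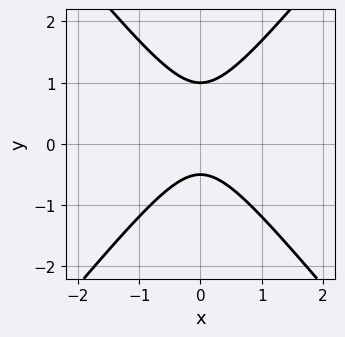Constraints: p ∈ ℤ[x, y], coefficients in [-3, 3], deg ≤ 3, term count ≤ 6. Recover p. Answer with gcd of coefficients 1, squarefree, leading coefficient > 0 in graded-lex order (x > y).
3*x^2 - 2*y^2 + y + 1

(a) Degree: no degree-1 curve has this shape, so deg p = 2.
(b) Symmetries: the x ↦ −x reflection is a symmetry, so x appears only in even powers.
(c) From the visible intercepts: the curve avoids every integer x-axis point in the box; one y-axis crossing is at y = 1.
(d) Fitting integer coefficients to these (and the overall shape) gives p.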